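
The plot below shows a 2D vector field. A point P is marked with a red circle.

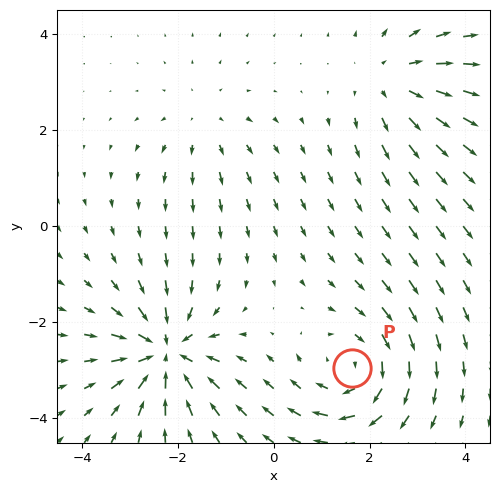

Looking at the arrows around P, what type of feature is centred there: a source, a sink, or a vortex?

vortex

At P (1.6, -3.0) the arrows circulate clockwise. Divergence ≈0, curl about -4 — near-zero divergence with nonzero curl is a vortex.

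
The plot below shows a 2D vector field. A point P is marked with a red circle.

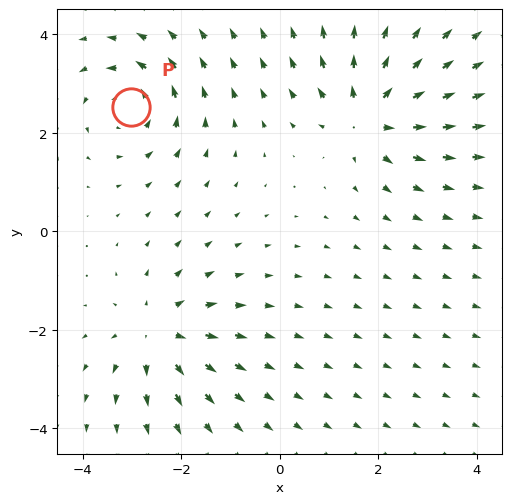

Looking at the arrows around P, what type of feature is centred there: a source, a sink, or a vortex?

vortex

At P (-3.0, 2.5) the arrows circulate counterclockwise. Divergence ≈0, curl about +3 — near-zero divergence with nonzero curl is a vortex.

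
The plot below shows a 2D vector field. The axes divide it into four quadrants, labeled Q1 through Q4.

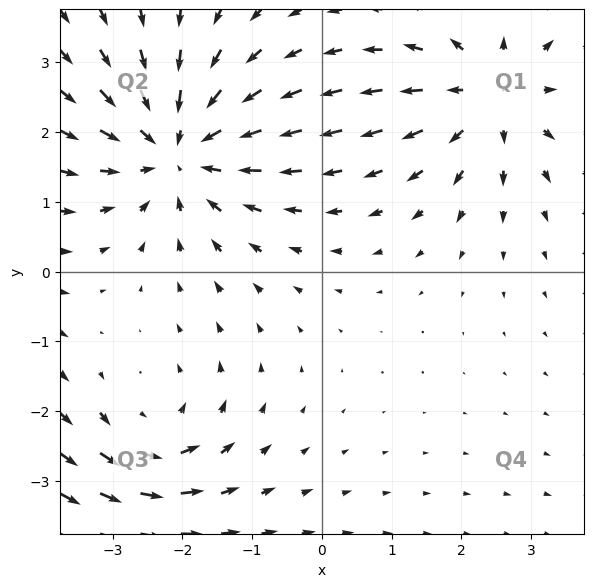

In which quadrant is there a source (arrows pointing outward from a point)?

Q1

The source sits at approximately (2.4, 2.6), which lies in quadrant Q1. The divergence there is about +4, positive as expected for a source.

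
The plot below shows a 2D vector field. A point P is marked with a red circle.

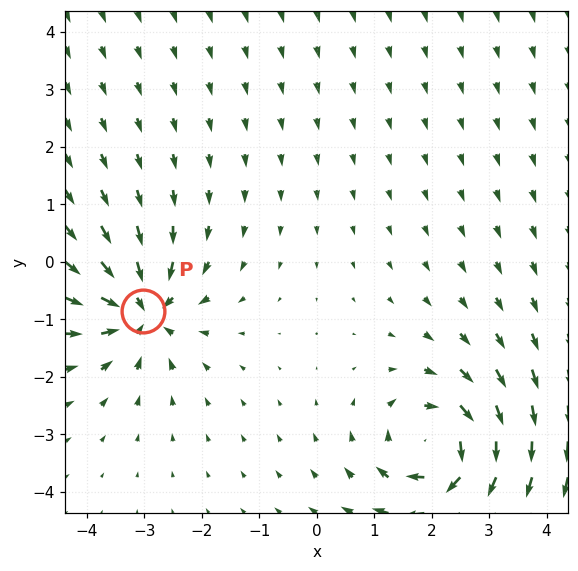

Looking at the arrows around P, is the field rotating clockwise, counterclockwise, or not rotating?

not rotating

Near P at (-3.0, -0.9) the arrows show no circulation. The curl there is ≈0.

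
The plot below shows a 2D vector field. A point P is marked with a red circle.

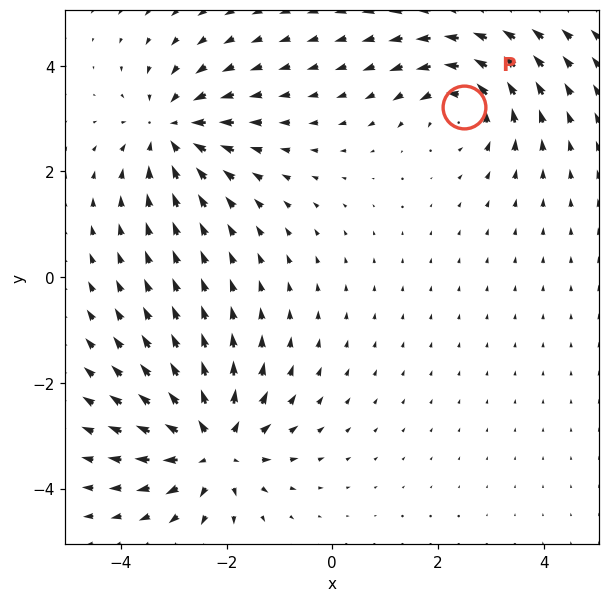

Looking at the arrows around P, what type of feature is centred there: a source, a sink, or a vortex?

At P (2.5, 3.2) the arrows circulate counterclockwise. Divergence ≈0, curl about +5 — near-zero divergence with nonzero curl is a vortex.

vortex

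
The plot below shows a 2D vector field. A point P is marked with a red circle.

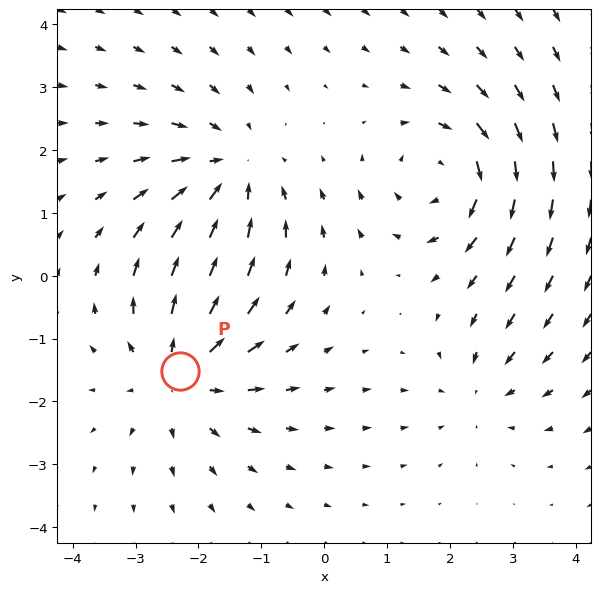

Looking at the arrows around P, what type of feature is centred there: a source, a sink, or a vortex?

source

At P (-2.3, -1.5) the arrows spread outward. Divergence about +4, curl ≈0 — positive divergence with near-zero curl is a source.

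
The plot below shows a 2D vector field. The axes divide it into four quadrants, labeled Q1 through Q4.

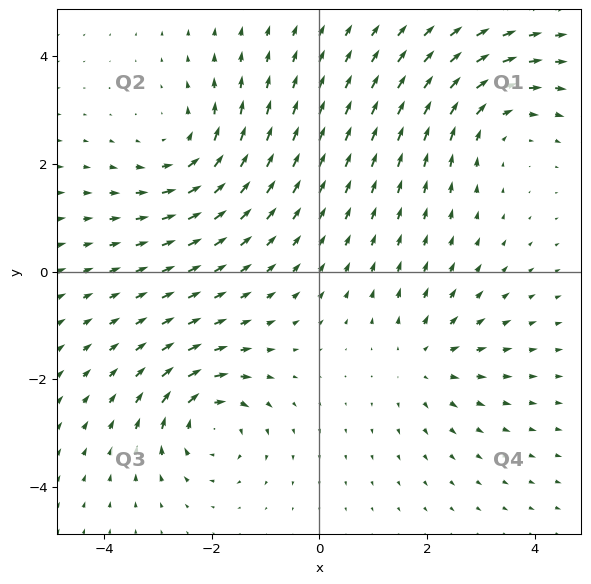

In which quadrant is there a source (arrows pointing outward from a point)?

Q4

The source sits at approximately (2.0, -1.6), which lies in quadrant Q4. The divergence there is about +3, positive as expected for a source.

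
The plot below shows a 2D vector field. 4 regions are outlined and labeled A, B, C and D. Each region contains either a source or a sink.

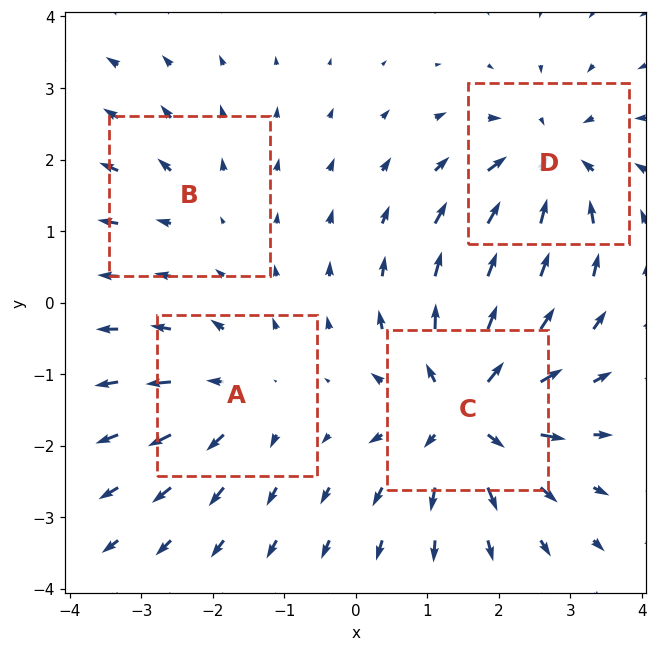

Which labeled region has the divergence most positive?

Divergence at each region's feature centre — A: about +4, B: about +2, C: about +7, D: about -5. Region C is most positive.

C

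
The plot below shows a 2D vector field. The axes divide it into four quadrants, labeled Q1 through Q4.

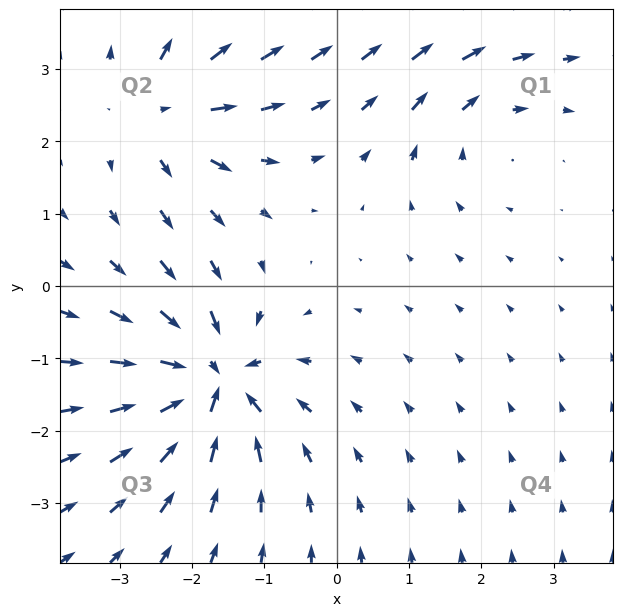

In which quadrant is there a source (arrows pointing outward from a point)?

Q2

The source sits at approximately (-2.4, 2.4), which lies in quadrant Q2. The divergence there is about +4, positive as expected for a source.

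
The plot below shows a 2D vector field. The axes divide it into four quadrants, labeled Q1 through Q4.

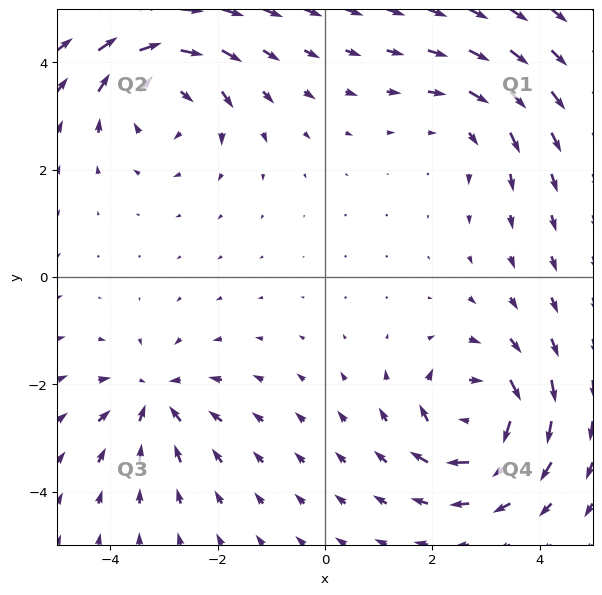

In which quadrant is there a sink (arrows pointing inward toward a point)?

The sink sits at approximately (-3.2, -2.3), which lies in quadrant Q3. The divergence there is about -5, negative as expected for a sink.

Q3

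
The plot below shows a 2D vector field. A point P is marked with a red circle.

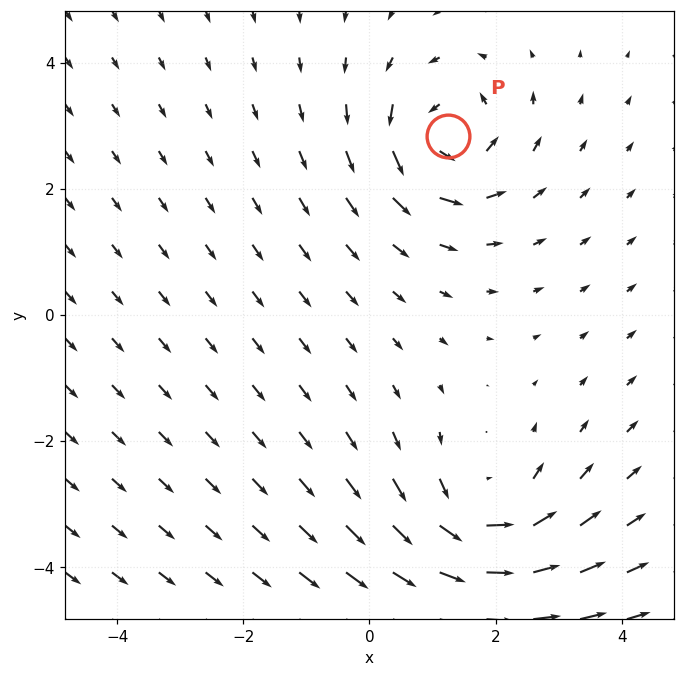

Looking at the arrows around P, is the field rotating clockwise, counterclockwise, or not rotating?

Near P at (1.2, 2.8) the arrows circulate counterclockwise. The curl (z-component) there is about +4; positive curl means counterclockwise rotation.

counterclockwise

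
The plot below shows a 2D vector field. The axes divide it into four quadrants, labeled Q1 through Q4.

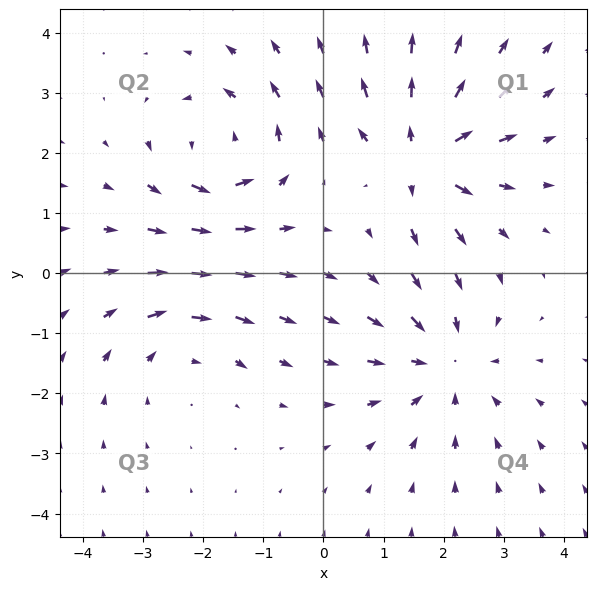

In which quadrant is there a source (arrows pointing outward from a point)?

Q1

The source sits at approximately (1.7, 1.9), which lies in quadrant Q1. The divergence there is about +6, positive as expected for a source.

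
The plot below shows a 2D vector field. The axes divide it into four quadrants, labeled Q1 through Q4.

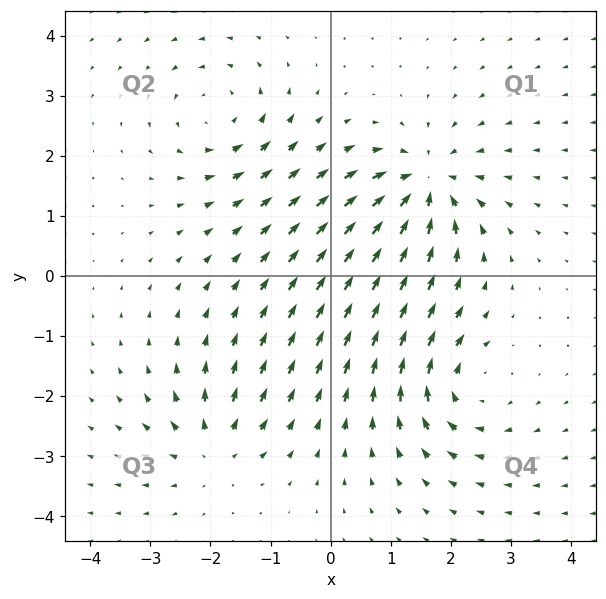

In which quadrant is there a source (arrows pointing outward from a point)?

The source sits at approximately (-2.0, -2.9), which lies in quadrant Q3. The divergence there is about +5, positive as expected for a source.

Q3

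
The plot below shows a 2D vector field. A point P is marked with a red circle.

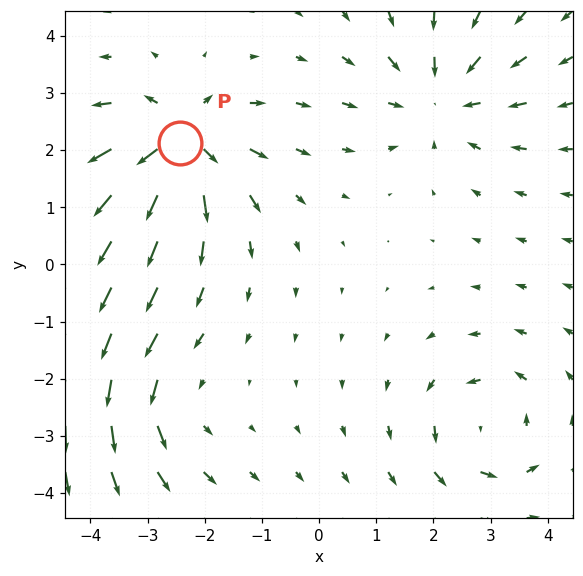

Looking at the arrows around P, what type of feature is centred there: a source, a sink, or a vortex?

source

At P (-2.4, 2.1) the arrows spread outward. Divergence about +6, curl ≈0 — positive divergence with near-zero curl is a source.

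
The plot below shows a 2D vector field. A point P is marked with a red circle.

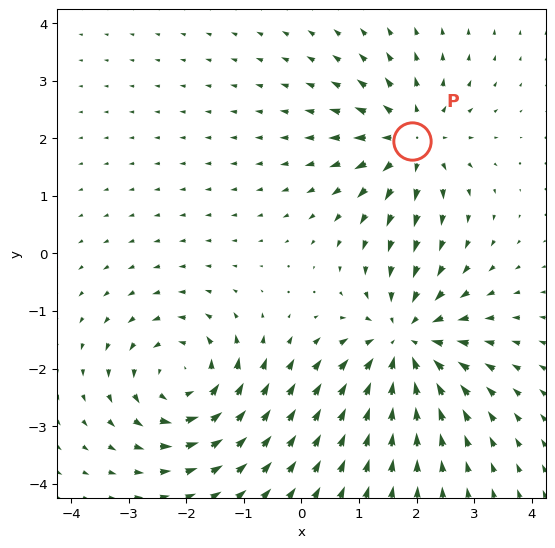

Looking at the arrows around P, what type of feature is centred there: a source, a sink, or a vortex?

source

At P (1.9, 2.0) the arrows spread outward. Divergence about +4, curl ≈0 — positive divergence with near-zero curl is a source.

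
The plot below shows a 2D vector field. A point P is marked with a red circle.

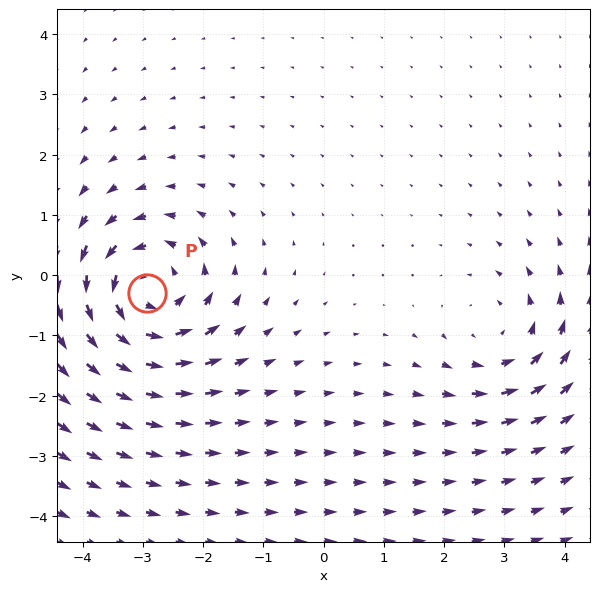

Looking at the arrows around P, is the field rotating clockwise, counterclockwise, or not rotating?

counterclockwise

Near P at (-2.9, -0.3) the arrows circulate counterclockwise. The curl (z-component) there is about +5; positive curl means counterclockwise rotation.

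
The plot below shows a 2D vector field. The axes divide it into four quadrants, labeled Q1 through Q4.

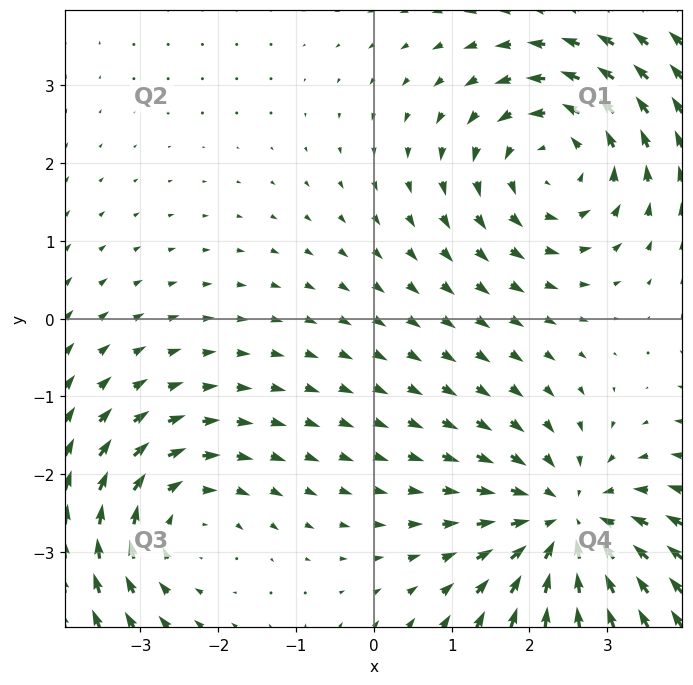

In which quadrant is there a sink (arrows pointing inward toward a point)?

The sink sits at approximately (2.5, -2.7), which lies in quadrant Q4. The divergence there is about -3, negative as expected for a sink.

Q4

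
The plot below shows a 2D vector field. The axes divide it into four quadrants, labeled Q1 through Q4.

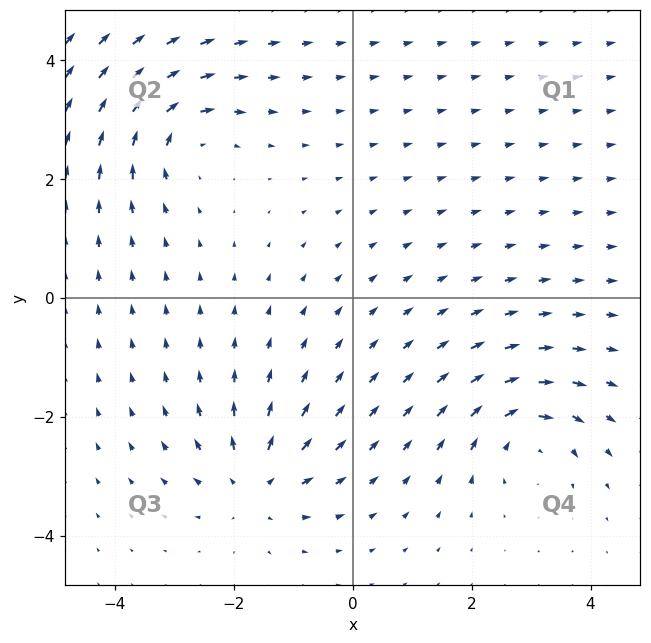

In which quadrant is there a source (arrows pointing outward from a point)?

Q3

The source sits at approximately (-1.6, -3.1), which lies in quadrant Q3. The divergence there is about +4, positive as expected for a source.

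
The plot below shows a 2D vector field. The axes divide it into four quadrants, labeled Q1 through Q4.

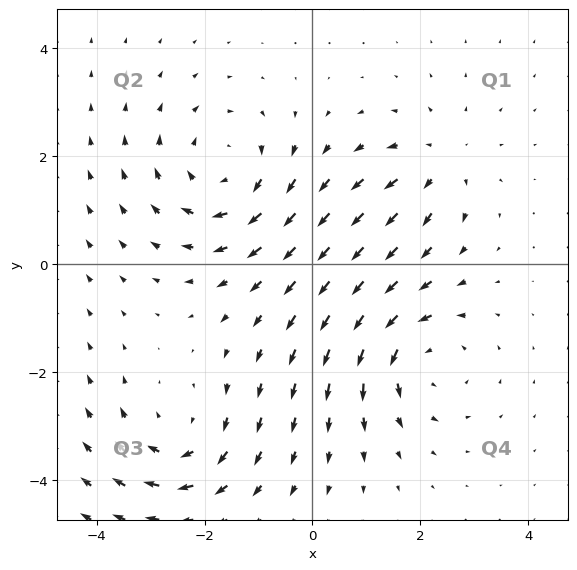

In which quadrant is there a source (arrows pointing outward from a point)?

The source sits at approximately (2.3, 1.9), which lies in quadrant Q1. The divergence there is about +3, positive as expected for a source.

Q1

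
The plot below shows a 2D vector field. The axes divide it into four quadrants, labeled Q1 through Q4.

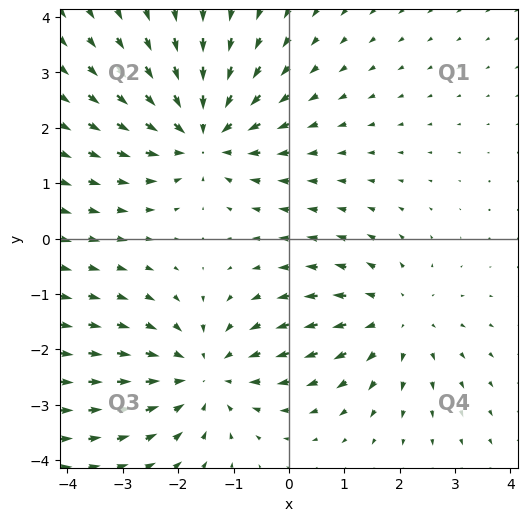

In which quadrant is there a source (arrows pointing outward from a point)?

Q4

The source sits at approximately (1.9, -1.4), which lies in quadrant Q4. The divergence there is about +3, positive as expected for a source.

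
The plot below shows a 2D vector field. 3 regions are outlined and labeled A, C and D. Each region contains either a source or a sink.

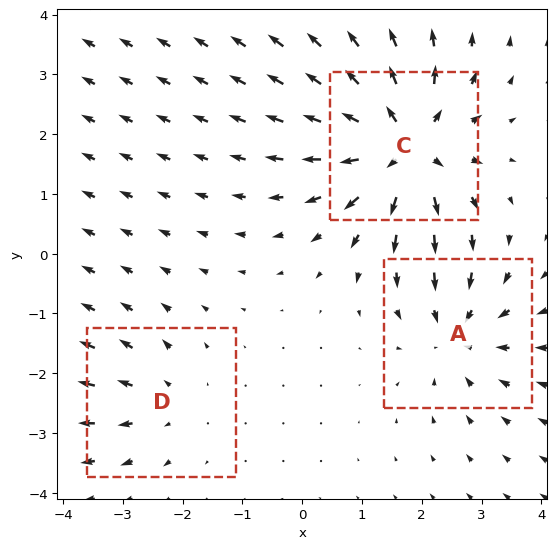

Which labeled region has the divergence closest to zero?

Divergence at each region's feature centre — A: about -3, C: about +5, D: about +2. Region D is closest to zero.

D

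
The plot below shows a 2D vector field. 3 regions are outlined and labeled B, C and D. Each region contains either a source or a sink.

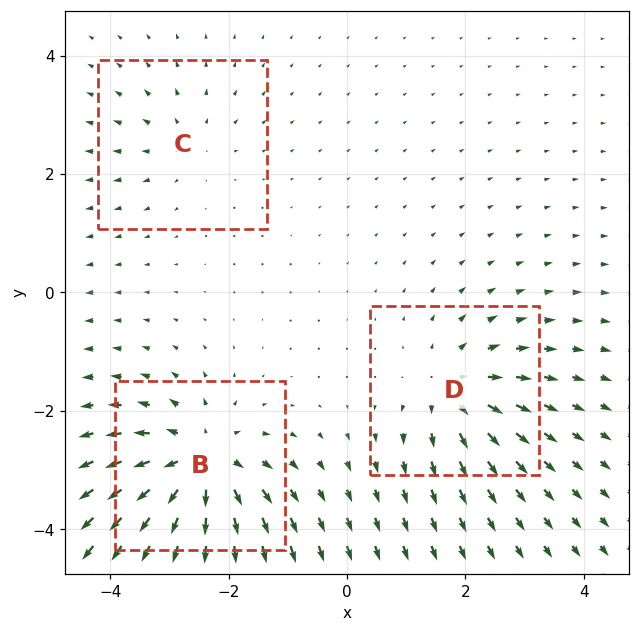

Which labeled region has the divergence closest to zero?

Divergence at each region's feature centre — B: about +5, C: about +2, D: about +4. Region C is closest to zero.

C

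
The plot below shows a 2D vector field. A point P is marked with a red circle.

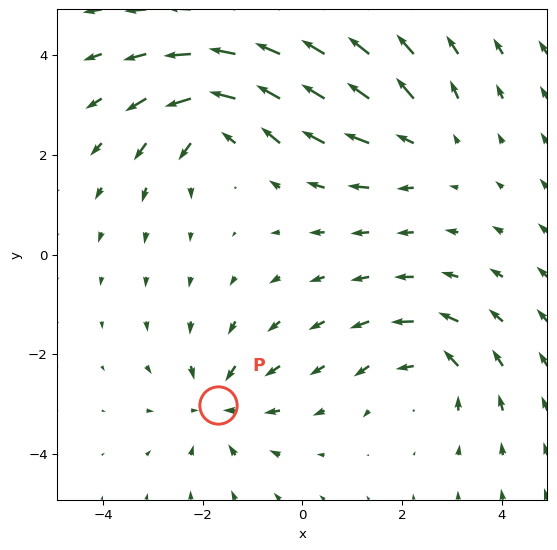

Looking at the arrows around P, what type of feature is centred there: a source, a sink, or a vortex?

sink

At P (-1.7, -3.0) the arrows converge inward. Divergence about -4, curl ≈0 — negative divergence with near-zero curl is a sink.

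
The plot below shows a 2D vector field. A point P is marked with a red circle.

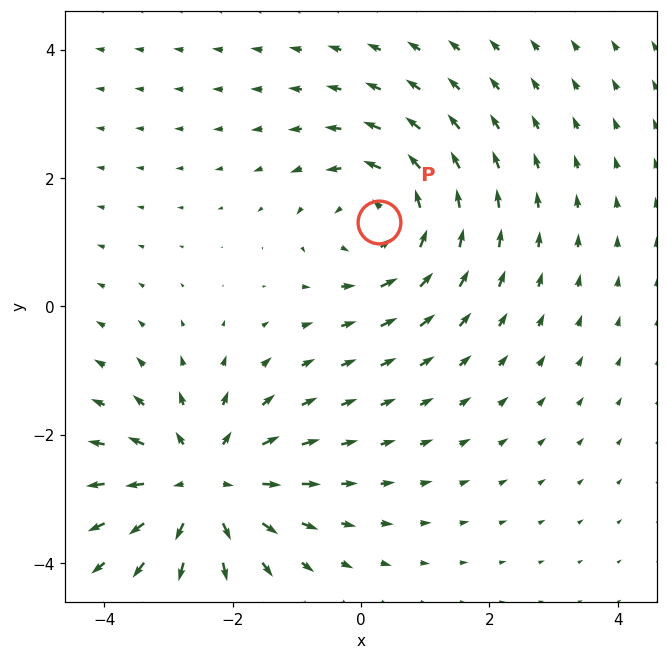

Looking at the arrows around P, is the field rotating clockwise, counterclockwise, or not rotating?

Near P at (0.3, 1.3) the arrows circulate counterclockwise. The curl (z-component) there is about +4; positive curl means counterclockwise rotation.

counterclockwise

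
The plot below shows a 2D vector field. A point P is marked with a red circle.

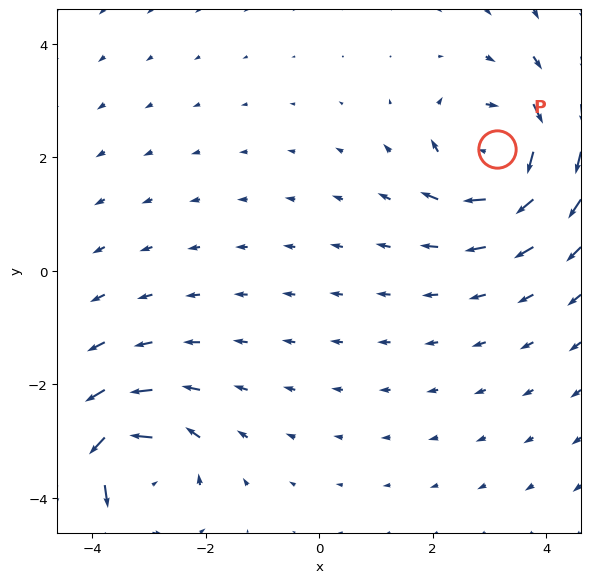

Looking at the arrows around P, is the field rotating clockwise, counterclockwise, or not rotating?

Near P at (3.1, 2.1) the arrows circulate clockwise. The curl (z-component) there is about -5; negative curl means clockwise rotation.

clockwise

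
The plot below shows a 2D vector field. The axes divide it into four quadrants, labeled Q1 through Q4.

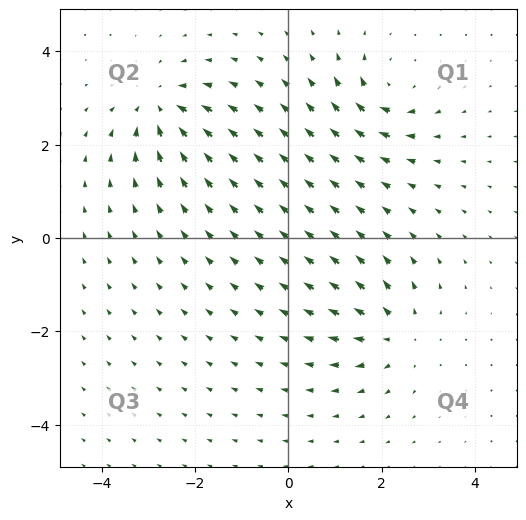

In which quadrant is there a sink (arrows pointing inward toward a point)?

The sink sits at approximately (-2.7, 2.8), which lies in quadrant Q2. The divergence there is about -5, negative as expected for a sink.

Q2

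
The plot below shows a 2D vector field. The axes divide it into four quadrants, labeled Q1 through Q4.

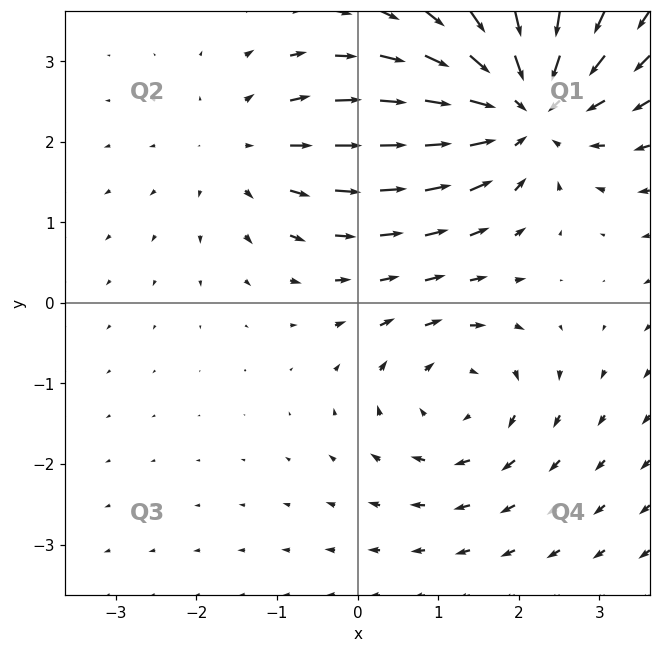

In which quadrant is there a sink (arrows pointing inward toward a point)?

The sink sits at approximately (2.1, 2.4), which lies in quadrant Q1. The divergence there is about -5, negative as expected for a sink.

Q1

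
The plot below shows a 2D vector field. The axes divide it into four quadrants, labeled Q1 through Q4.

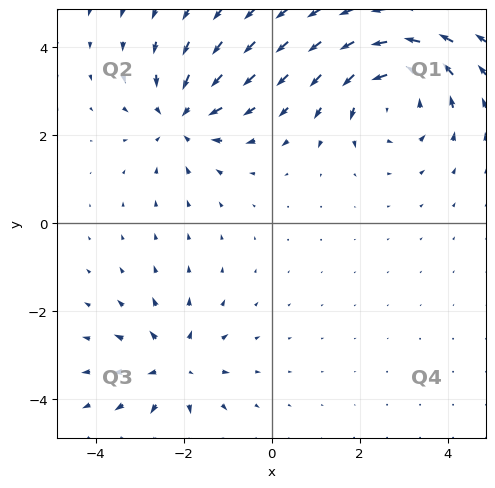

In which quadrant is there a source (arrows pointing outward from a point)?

Q3

The source sits at approximately (-2.2, -3.2), which lies in quadrant Q3. The divergence there is about +3, positive as expected for a source.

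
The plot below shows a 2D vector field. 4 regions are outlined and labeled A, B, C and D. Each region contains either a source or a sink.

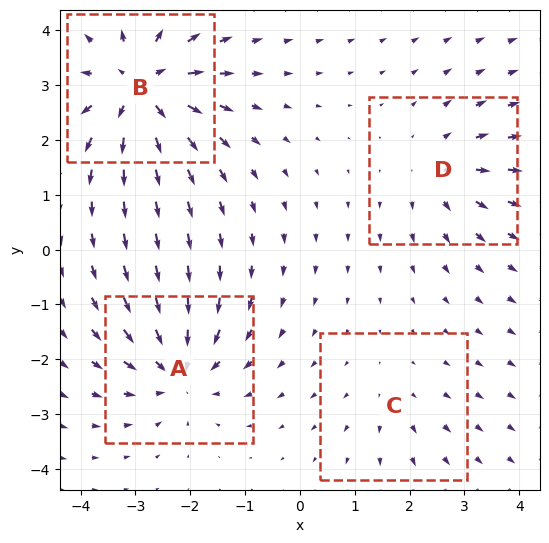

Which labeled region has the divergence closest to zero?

C

Divergence at each region's feature centre — A: about -6, B: about +8, C: about +2, D: about +4. Region C is closest to zero.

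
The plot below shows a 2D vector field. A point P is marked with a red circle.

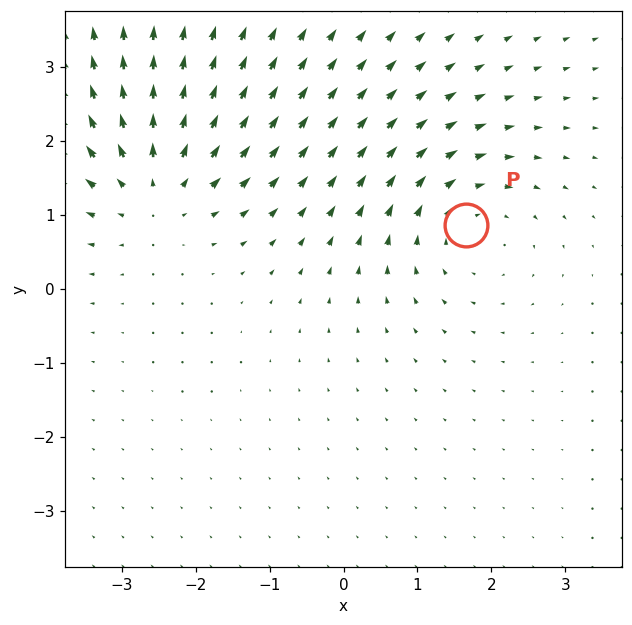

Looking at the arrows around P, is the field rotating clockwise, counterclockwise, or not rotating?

clockwise

Near P at (1.7, 0.9) the arrows circulate clockwise. The curl (z-component) there is about -4; negative curl means clockwise rotation.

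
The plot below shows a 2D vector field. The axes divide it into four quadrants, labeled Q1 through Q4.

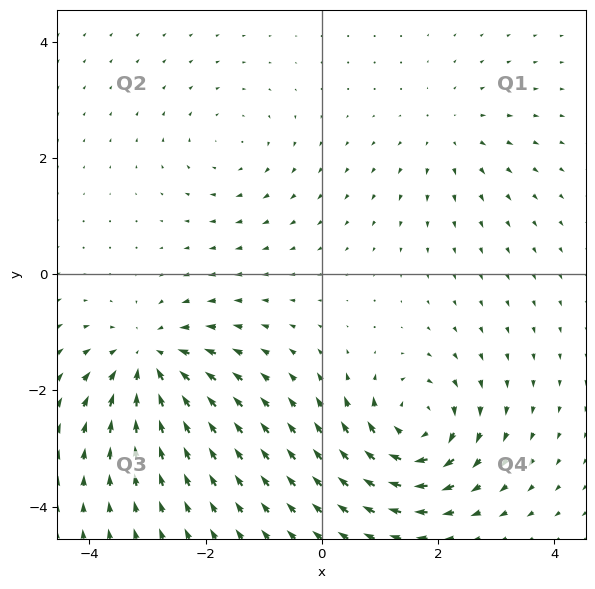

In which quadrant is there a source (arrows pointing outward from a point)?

Q1

The source sits at approximately (2.2, 2.4), which lies in quadrant Q1. The divergence there is about +3, positive as expected for a source.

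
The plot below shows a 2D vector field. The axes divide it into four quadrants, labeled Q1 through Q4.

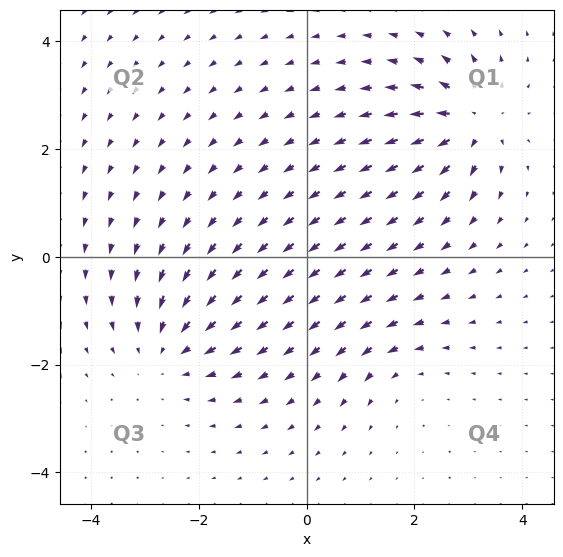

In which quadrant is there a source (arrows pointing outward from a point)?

Q1

The source sits at approximately (3.1, 2.5), which lies in quadrant Q1. The divergence there is about +7, positive as expected for a source.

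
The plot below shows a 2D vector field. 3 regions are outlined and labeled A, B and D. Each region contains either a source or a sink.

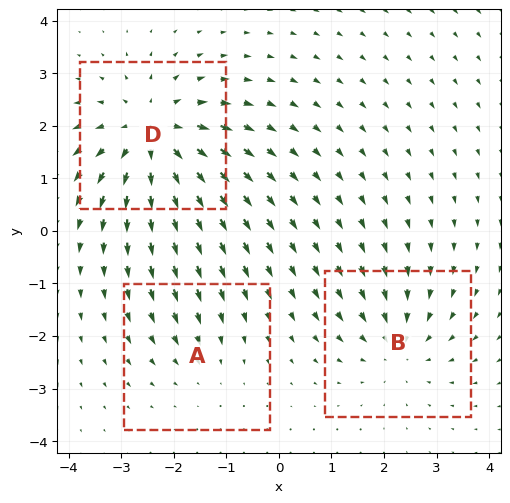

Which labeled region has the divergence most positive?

Divergence at each region's feature centre — A: about -2, B: about -3, D: about +5. Region D is most positive.

D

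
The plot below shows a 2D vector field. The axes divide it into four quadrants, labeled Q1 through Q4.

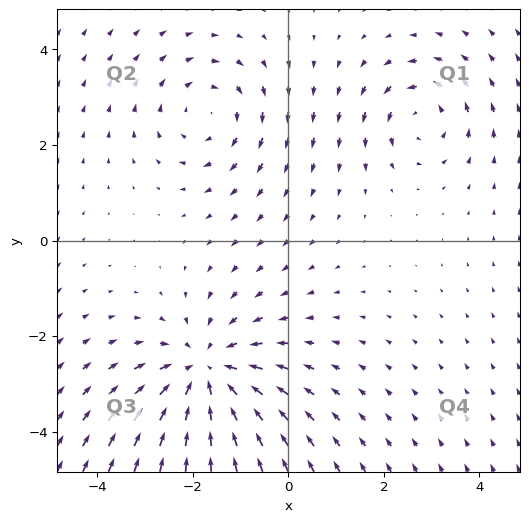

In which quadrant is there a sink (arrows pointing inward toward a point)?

Q3

The sink sits at approximately (-1.7, -2.8), which lies in quadrant Q3. The divergence there is about -4, negative as expected for a sink.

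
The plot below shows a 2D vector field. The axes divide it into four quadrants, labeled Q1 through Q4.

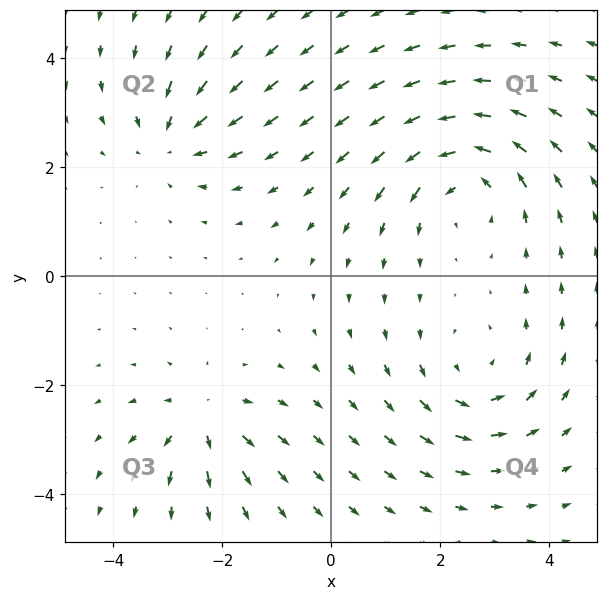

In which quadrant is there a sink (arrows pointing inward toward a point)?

Q2

The sink sits at approximately (-2.9, 2.5), which lies in quadrant Q2. The divergence there is about -4, negative as expected for a sink.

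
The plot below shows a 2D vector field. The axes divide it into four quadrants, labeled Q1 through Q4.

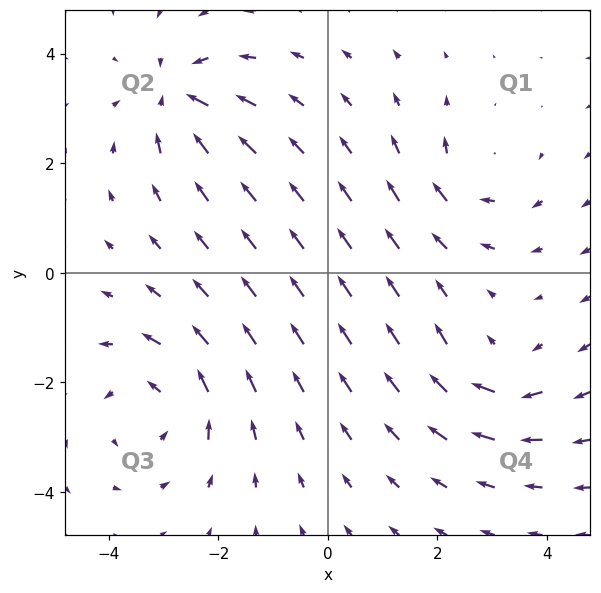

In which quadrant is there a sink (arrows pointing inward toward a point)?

The sink sits at approximately (-2.8, 3.2), which lies in quadrant Q2. The divergence there is about -5, negative as expected for a sink.

Q2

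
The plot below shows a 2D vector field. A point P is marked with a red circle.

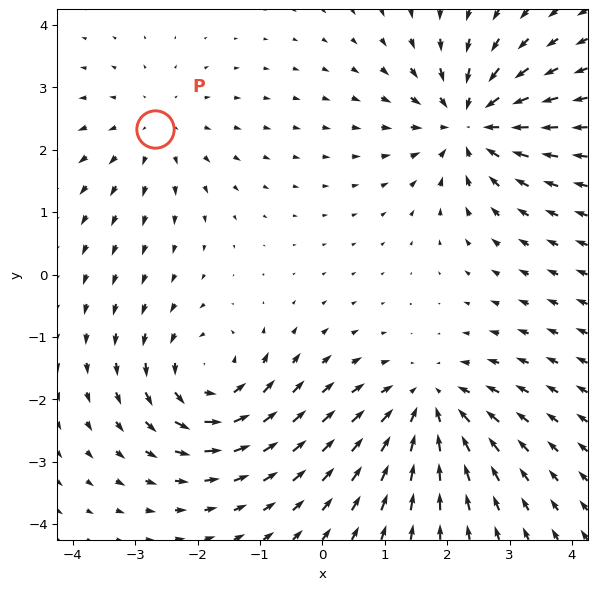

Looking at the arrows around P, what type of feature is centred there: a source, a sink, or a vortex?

source

At P (-2.7, 2.3) the arrows spread outward. Divergence about +3, curl ≈0 — positive divergence with near-zero curl is a source.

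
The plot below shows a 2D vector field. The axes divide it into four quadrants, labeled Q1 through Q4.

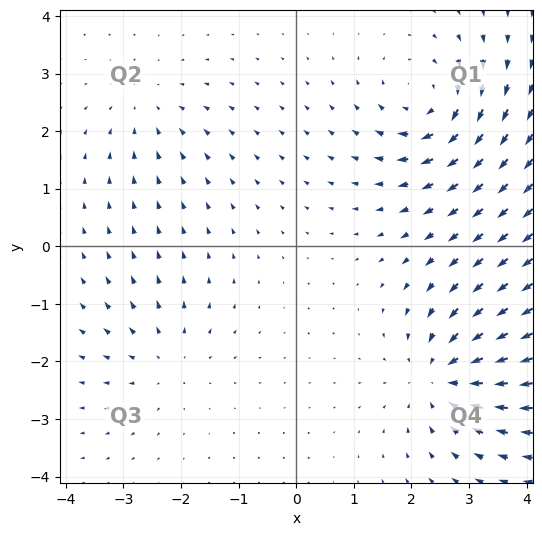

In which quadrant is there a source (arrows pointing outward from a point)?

Q3

The source sits at approximately (-2.3, -2.0), which lies in quadrant Q3. The divergence there is about +3, positive as expected for a source.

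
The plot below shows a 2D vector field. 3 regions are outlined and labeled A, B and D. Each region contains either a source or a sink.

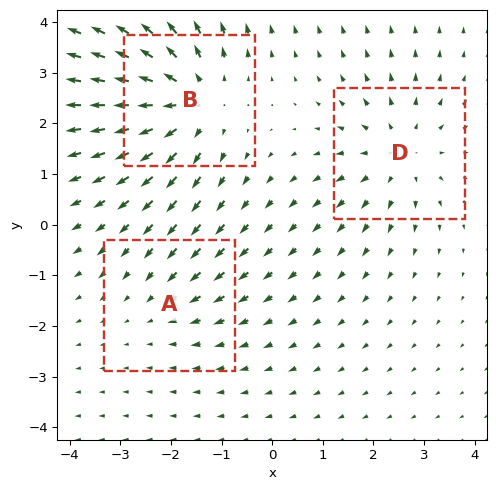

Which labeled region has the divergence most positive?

B

Divergence at each region's feature centre — A: about -2, B: about +4, D: about +3. Region B is most positive.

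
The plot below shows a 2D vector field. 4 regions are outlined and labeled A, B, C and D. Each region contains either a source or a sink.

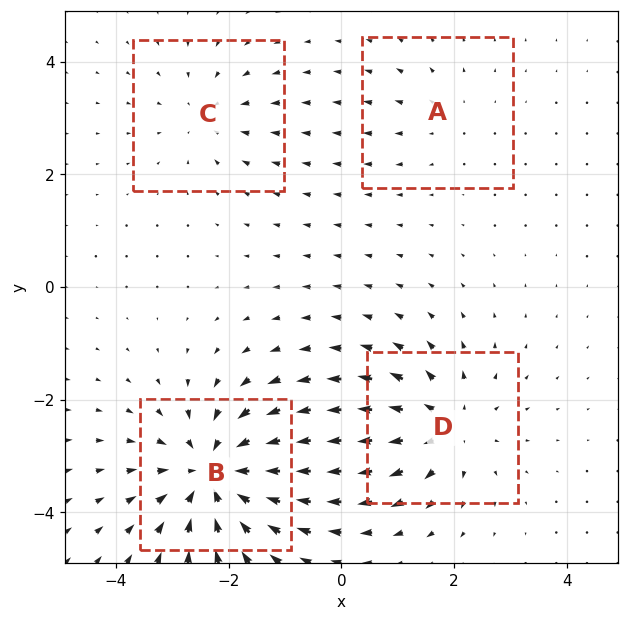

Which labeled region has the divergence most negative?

Divergence at each region's feature centre — A: about +2, B: about -7, C: about -3, D: about +5. Region B is most negative.

B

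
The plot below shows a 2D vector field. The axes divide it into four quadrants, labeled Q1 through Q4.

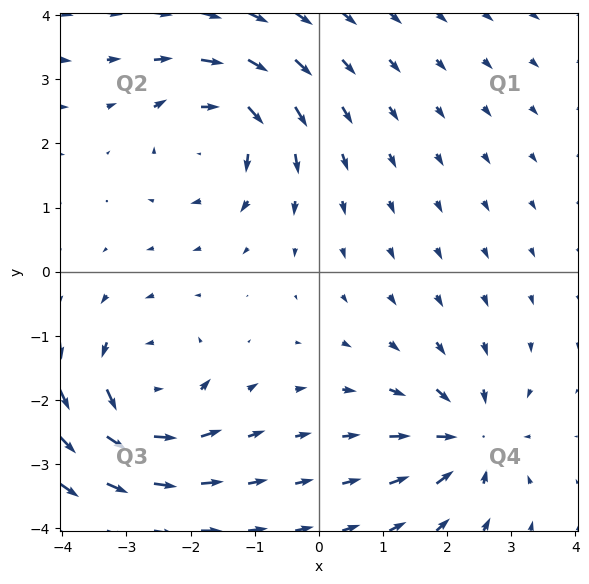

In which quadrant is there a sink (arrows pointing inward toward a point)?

The sink sits at approximately (2.3, -2.6), which lies in quadrant Q4. The divergence there is about -4, negative as expected for a sink.

Q4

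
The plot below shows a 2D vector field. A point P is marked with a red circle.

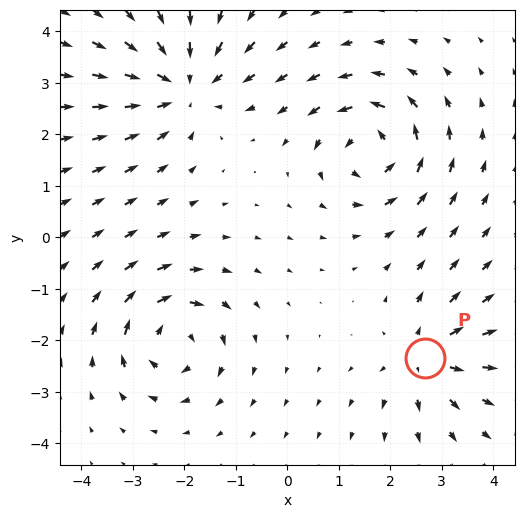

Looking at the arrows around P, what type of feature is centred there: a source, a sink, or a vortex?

source

At P (2.7, -2.3) the arrows spread outward. Divergence about +4, curl ≈0 — positive divergence with near-zero curl is a source.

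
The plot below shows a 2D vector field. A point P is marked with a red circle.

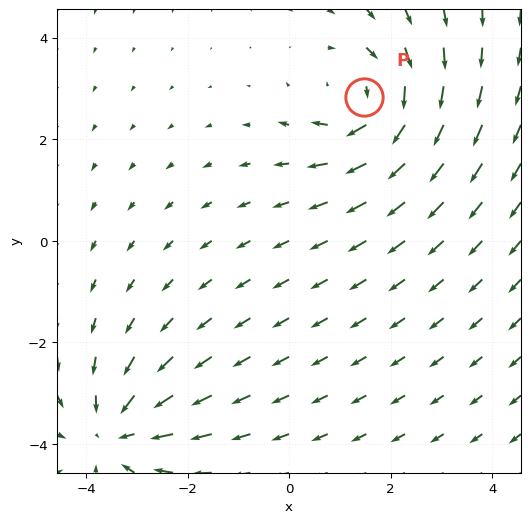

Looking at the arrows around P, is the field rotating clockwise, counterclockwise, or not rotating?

Near P at (1.5, 2.8) the arrows circulate clockwise. The curl (z-component) there is about -5; negative curl means clockwise rotation.

clockwise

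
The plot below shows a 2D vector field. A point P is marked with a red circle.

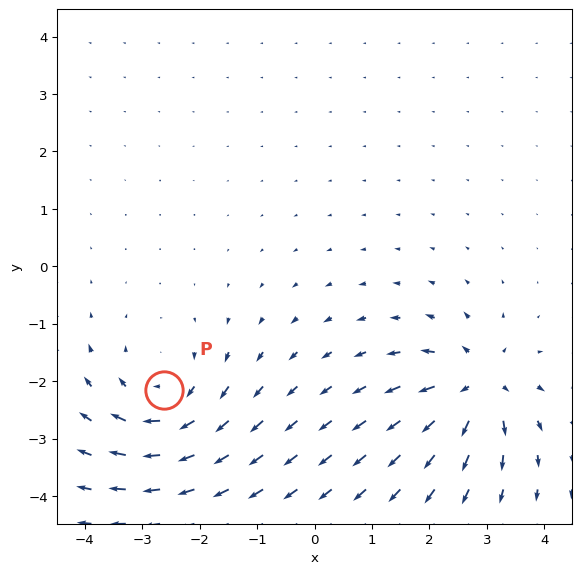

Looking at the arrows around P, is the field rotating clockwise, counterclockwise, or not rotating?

Near P at (-2.6, -2.2) the arrows circulate clockwise. The curl (z-component) there is about -4; negative curl means clockwise rotation.

clockwise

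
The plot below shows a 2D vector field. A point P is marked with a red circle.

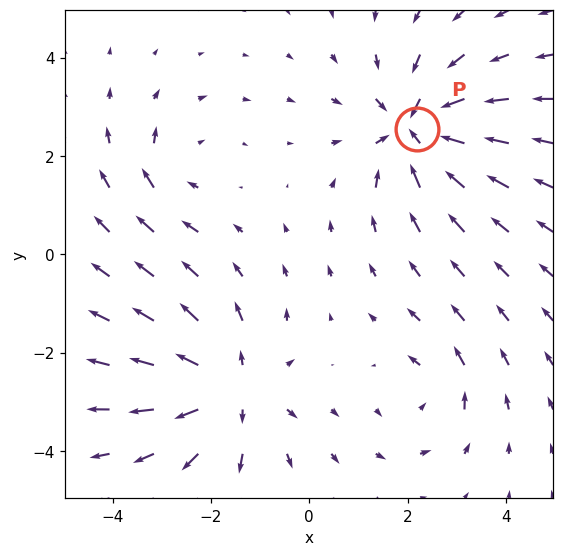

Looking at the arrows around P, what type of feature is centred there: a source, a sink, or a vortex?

At P (2.2, 2.5) the arrows converge inward. Divergence about -5, curl ≈0 — negative divergence with near-zero curl is a sink.

sink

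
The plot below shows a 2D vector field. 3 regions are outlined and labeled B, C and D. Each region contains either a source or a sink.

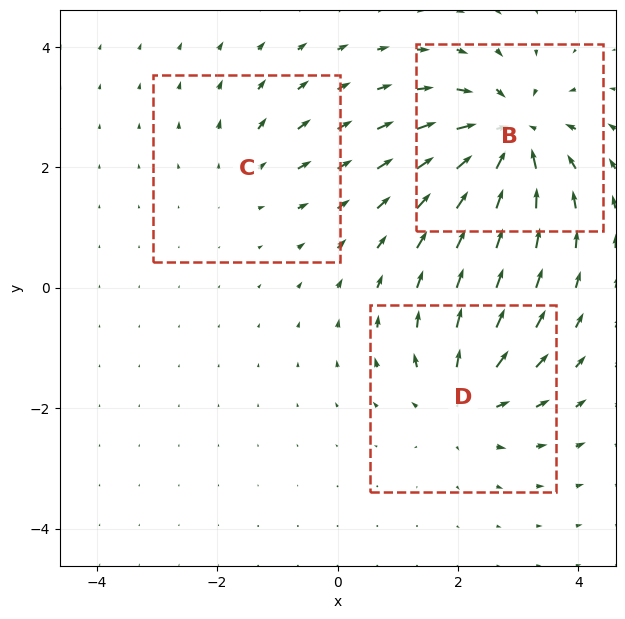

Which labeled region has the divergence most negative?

Divergence at each region's feature centre — B: about -6, C: about +2, D: about +4. Region B is most negative.

B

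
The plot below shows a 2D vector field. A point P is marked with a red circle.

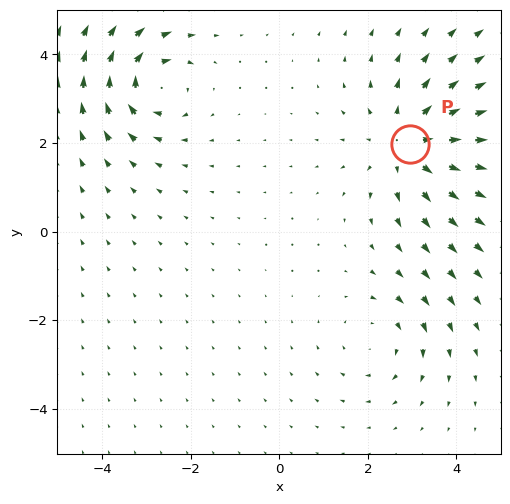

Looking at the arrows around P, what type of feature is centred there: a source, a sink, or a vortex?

source

At P (2.9, 2.0) the arrows spread outward. Divergence about +4, curl ≈0 — positive divergence with near-zero curl is a source.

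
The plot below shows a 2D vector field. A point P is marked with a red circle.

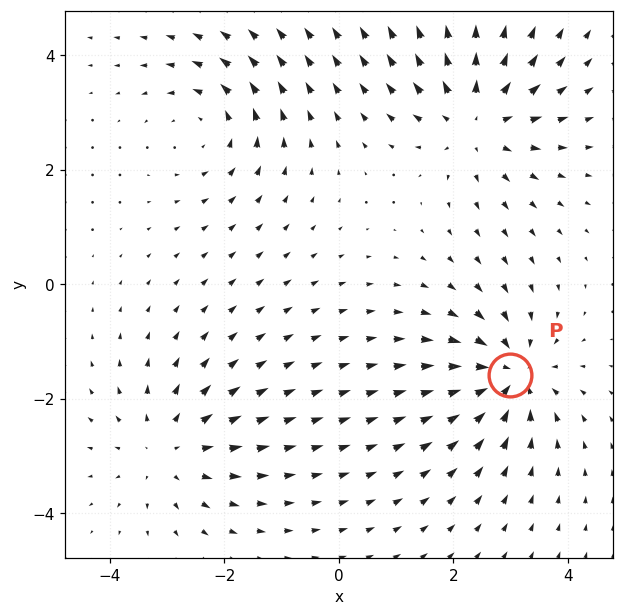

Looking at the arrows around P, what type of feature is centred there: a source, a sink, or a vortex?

At P (3.0, -1.6) the arrows converge inward. Divergence about -5, curl ≈0 — negative divergence with near-zero curl is a sink.

sink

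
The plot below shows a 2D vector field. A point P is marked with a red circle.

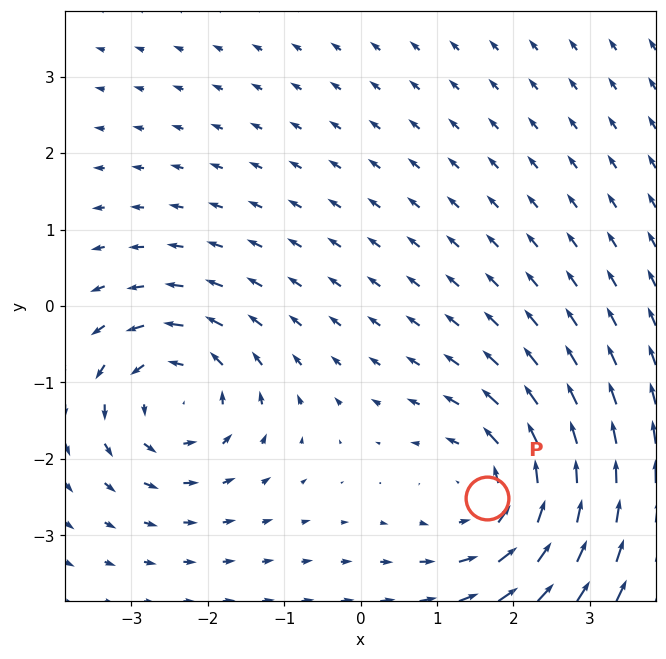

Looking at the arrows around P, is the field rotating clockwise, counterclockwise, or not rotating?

counterclockwise

Near P at (1.7, -2.5) the arrows circulate counterclockwise. The curl (z-component) there is about +4; positive curl means counterclockwise rotation.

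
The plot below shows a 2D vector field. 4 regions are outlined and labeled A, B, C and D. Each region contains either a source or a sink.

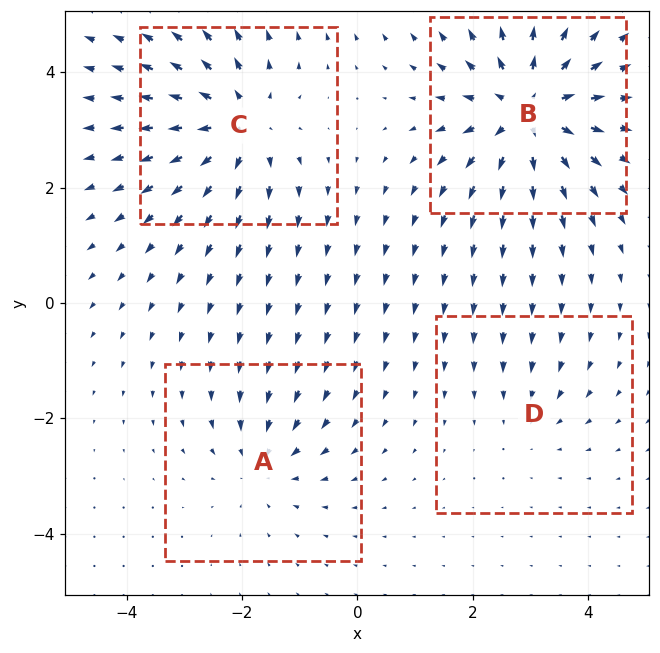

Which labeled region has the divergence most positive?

Divergence at each region's feature centre — A: about -3, B: about +7, C: about +5, D: about -2. Region B is most positive.

B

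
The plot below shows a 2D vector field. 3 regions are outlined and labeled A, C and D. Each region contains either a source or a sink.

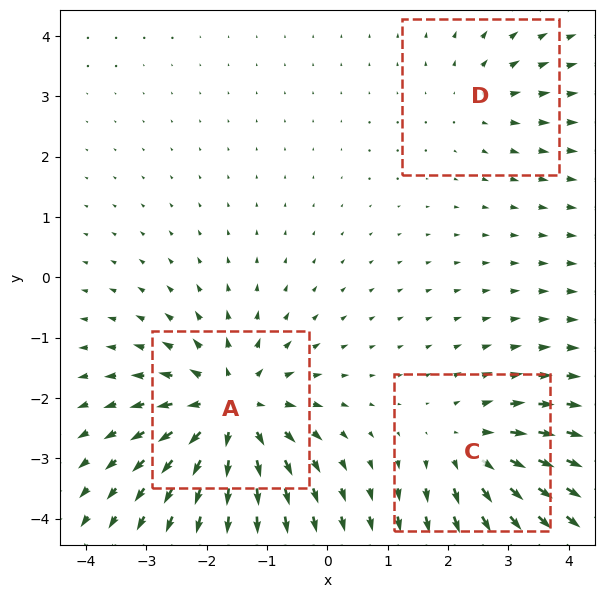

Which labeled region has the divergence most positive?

Divergence at each region's feature centre — A: about +5, C: about +4, D: about +2. Region A is most positive.

A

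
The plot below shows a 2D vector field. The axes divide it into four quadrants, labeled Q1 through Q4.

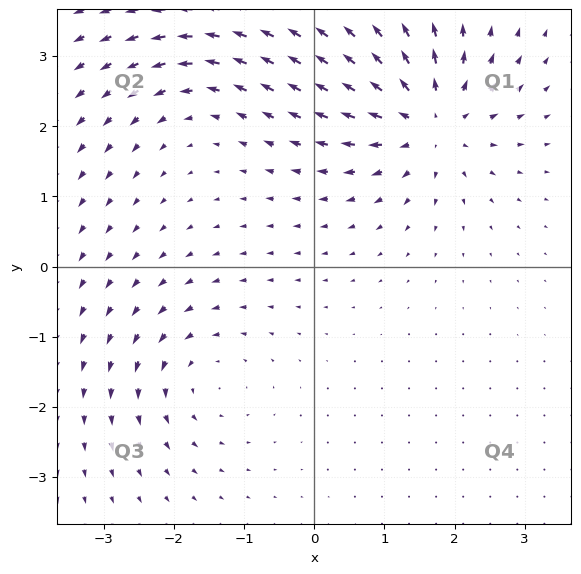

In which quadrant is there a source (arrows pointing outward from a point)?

The source sits at approximately (1.6, 2.1), which lies in quadrant Q1. The divergence there is about +6, positive as expected for a source.

Q1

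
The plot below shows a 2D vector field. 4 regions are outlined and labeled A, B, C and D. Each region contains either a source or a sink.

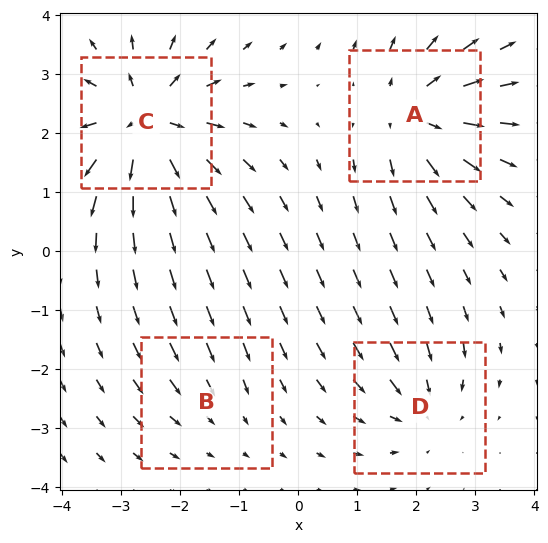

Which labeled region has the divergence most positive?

Divergence at each region's feature centre — A: about +6, B: about -2, C: about +8, D: about -4. Region C is most positive.

C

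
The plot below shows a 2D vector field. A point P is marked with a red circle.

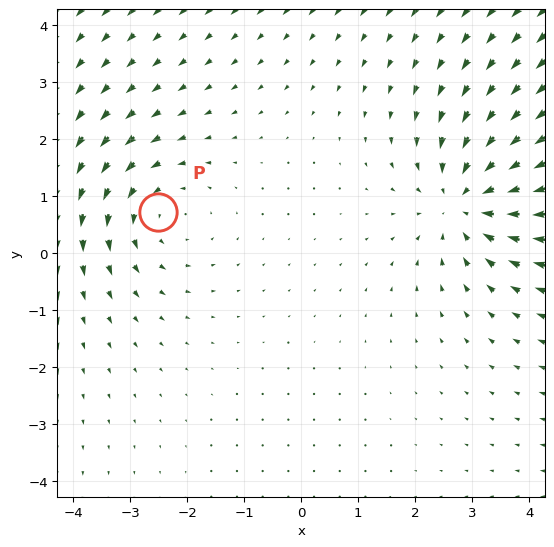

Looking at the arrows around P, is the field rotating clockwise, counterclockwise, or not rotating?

Near P at (-2.5, 0.7) the arrows circulate counterclockwise. The curl (z-component) there is about +2; positive curl means counterclockwise rotation.

counterclockwise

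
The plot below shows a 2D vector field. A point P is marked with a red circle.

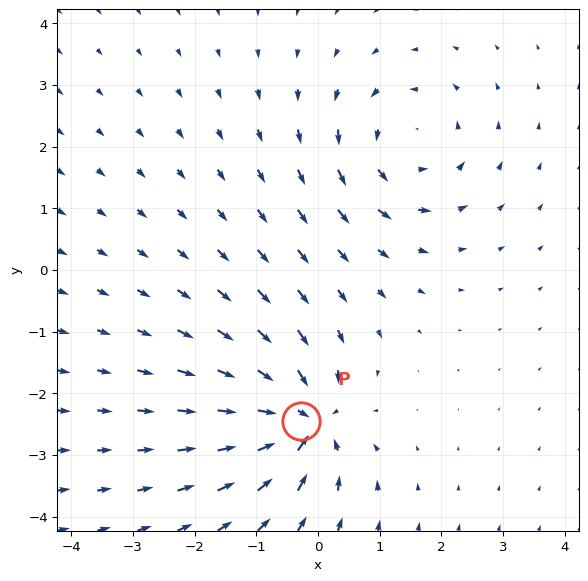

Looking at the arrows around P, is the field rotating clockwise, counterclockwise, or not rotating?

Near P at (-0.3, -2.5) the arrows show no circulation. The curl there is ≈0.

not rotating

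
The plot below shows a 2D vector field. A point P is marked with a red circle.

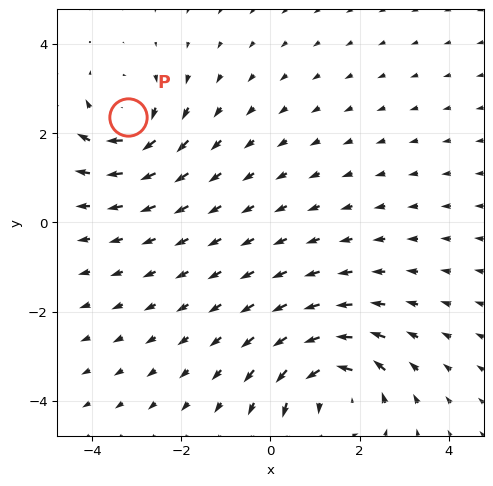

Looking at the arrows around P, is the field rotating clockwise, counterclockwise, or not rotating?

clockwise

Near P at (-3.2, 2.4) the arrows circulate clockwise. The curl (z-component) there is about -4; negative curl means clockwise rotation.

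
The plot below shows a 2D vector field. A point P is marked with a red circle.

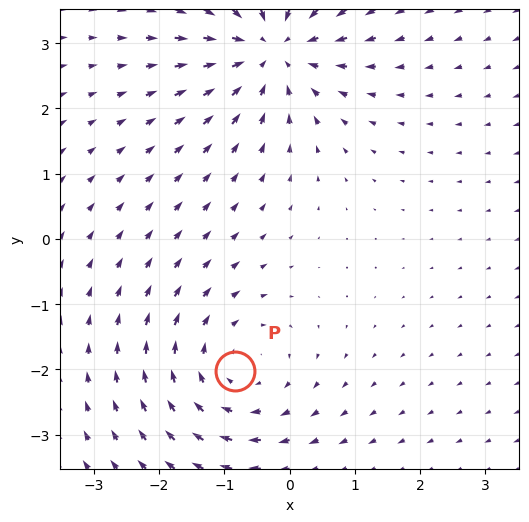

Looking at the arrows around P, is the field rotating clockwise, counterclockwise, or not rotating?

Near P at (-0.8, -2.0) the arrows circulate clockwise. The curl (z-component) there is about -2; negative curl means clockwise rotation.

clockwise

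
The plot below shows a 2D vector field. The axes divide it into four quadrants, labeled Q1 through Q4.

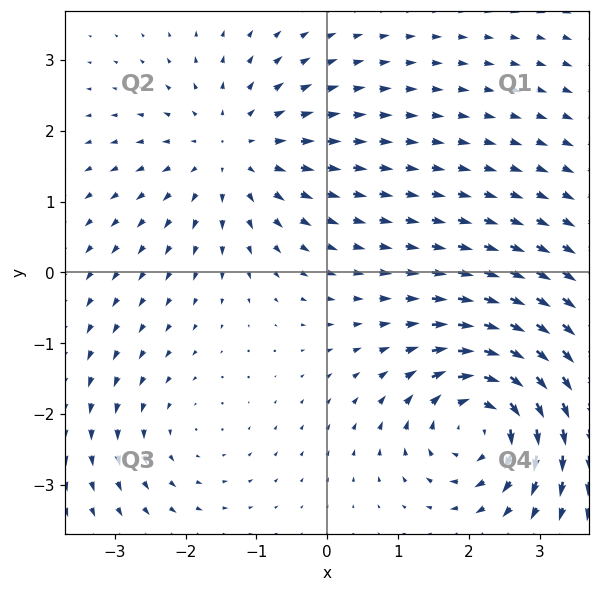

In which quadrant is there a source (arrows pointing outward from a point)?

The source sits at approximately (-1.3, 1.7), which lies in quadrant Q2. The divergence there is about +3, positive as expected for a source.

Q2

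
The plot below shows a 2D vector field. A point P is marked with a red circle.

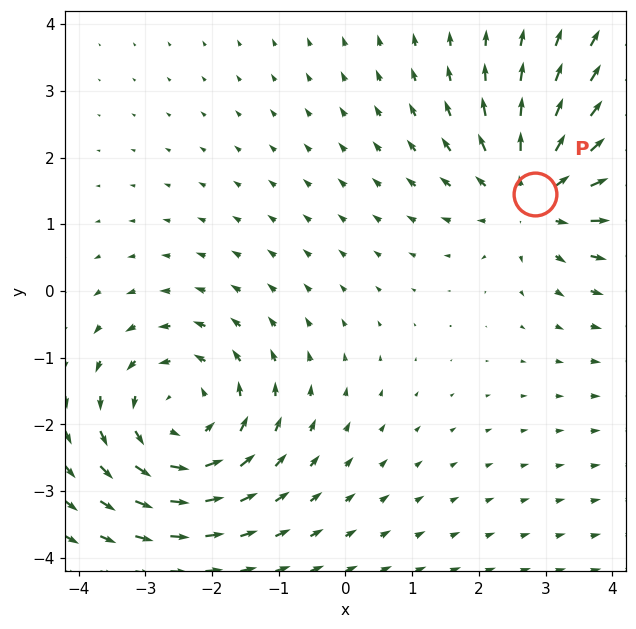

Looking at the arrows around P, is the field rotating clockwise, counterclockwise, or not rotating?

Near P at (2.8, 1.5) the arrows show no circulation. The curl there is ≈0.

not rotating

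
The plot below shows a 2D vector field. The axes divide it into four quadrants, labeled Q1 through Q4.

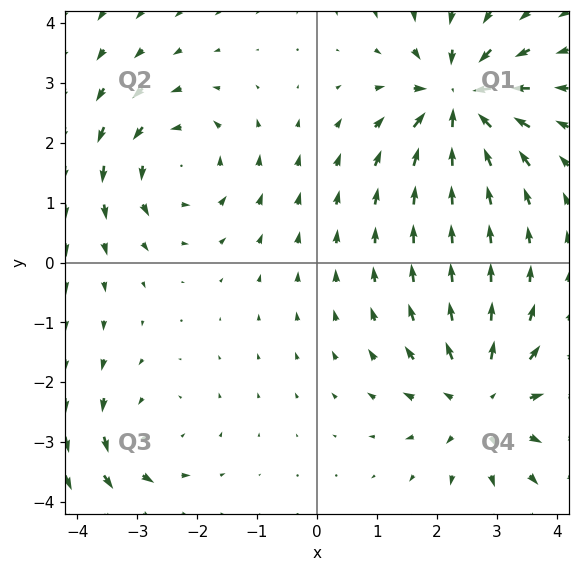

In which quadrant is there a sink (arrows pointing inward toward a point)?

The sink sits at approximately (2.4, 2.7), which lies in quadrant Q1. The divergence there is about -7, negative as expected for a sink.

Q1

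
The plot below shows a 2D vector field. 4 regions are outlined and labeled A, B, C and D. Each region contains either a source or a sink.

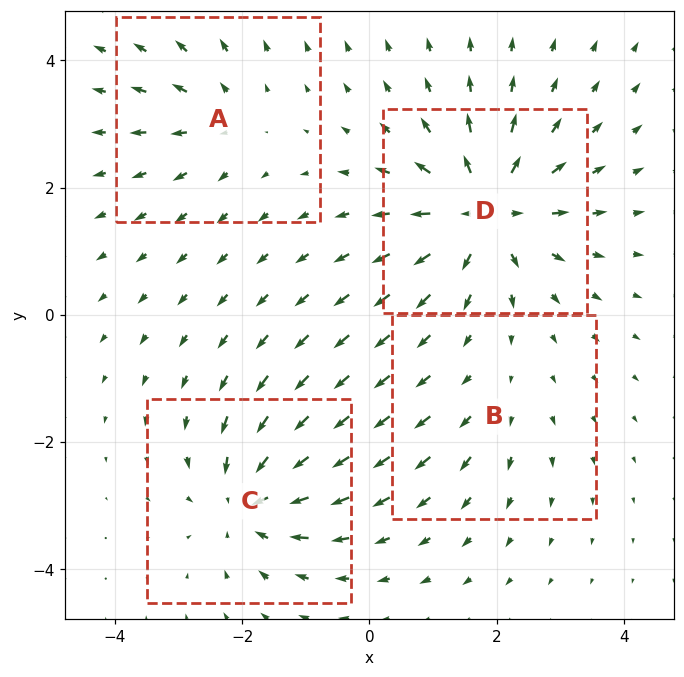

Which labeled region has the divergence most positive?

D

Divergence at each region's feature centre — A: about +3, B: about +2, C: about -5, D: about +7. Region D is most positive.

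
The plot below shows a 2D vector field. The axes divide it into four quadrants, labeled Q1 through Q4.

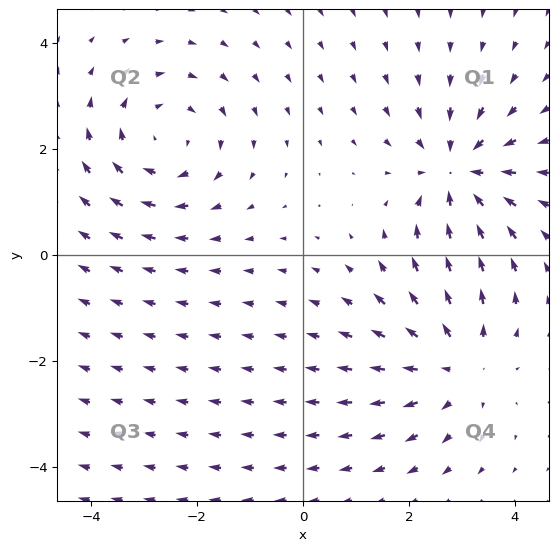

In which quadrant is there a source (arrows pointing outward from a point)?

Q4

The source sits at approximately (2.9, -2.1), which lies in quadrant Q4. The divergence there is about +4, positive as expected for a source.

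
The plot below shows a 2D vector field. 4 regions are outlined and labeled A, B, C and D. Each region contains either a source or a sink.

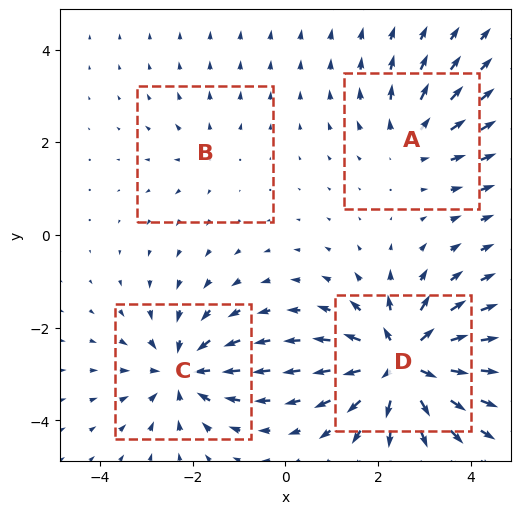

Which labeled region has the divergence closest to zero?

B

Divergence at each region's feature centre — A: about +4, B: about +2, C: about -5, D: about +8. Region B is closest to zero.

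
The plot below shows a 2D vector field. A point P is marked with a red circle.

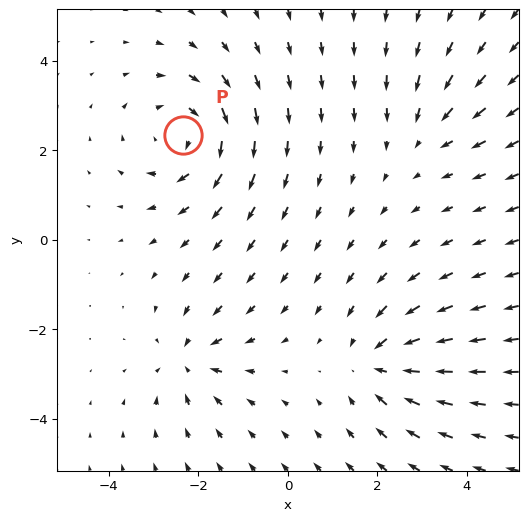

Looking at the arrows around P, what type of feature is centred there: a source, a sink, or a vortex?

At P (-2.3, 2.3) the arrows circulate clockwise. Divergence ≈0, curl about -4 — near-zero divergence with nonzero curl is a vortex.

vortex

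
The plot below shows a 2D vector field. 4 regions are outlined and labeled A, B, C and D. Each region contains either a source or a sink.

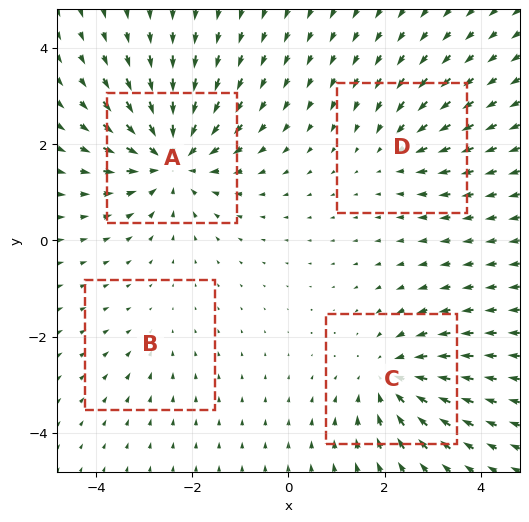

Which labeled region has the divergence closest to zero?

Divergence at each region's feature centre — A: about -7, B: about -2, C: about -5, D: about -3. Region B is closest to zero.

B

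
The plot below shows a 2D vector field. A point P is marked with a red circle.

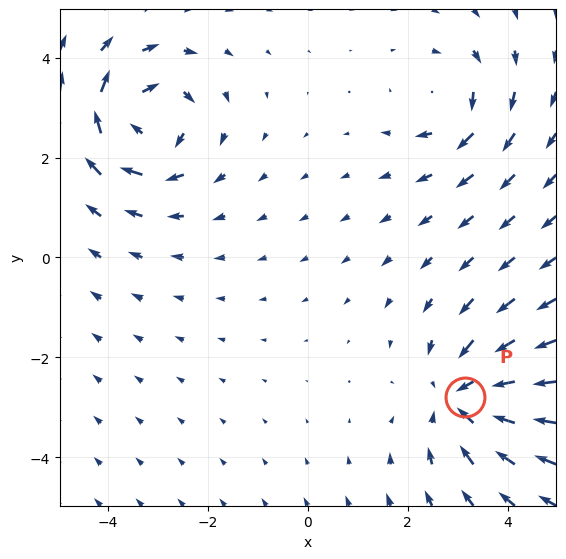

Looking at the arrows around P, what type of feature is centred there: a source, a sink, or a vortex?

At P (3.1, -2.8) the arrows converge inward. Divergence about -4, curl ≈0 — negative divergence with near-zero curl is a sink.

sink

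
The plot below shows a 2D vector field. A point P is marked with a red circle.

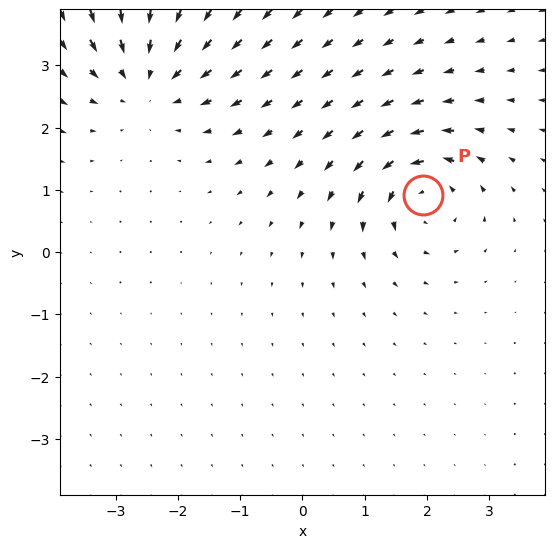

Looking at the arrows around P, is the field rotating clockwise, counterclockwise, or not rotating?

Near P at (1.9, 0.9) the arrows circulate counterclockwise. The curl (z-component) there is about +4; positive curl means counterclockwise rotation.

counterclockwise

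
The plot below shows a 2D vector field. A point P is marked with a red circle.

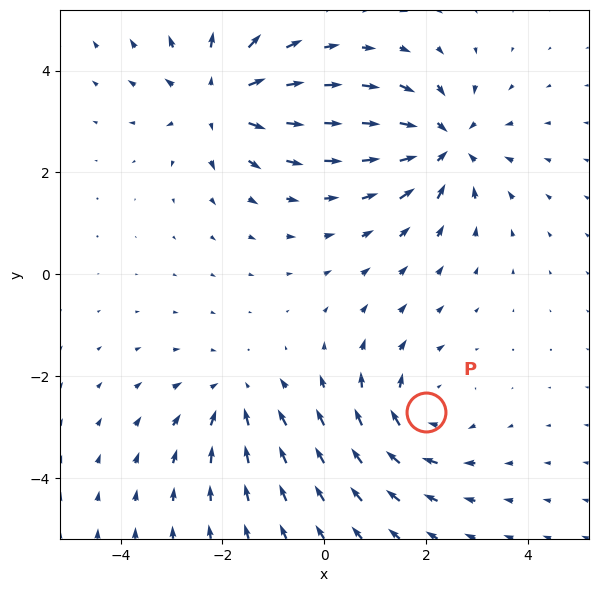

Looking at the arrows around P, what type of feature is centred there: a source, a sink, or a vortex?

vortex

At P (2.0, -2.7) the arrows circulate clockwise. Divergence ≈0, curl about -3 — near-zero divergence with nonzero curl is a vortex.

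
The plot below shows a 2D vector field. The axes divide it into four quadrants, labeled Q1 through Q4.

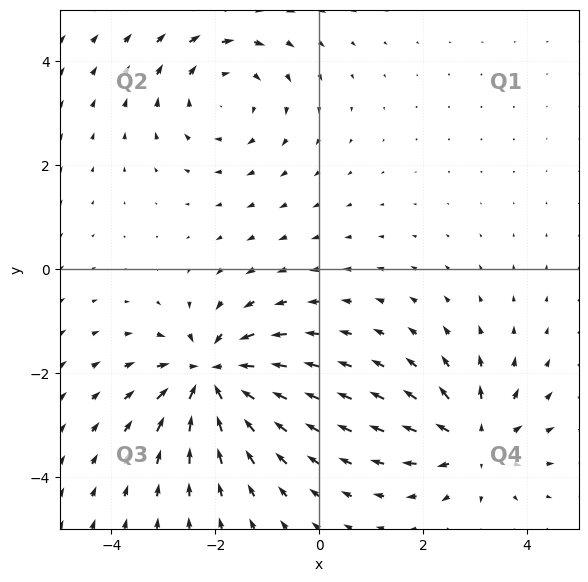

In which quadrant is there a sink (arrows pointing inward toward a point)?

Q3

The sink sits at approximately (-2.1, -2.0), which lies in quadrant Q3. The divergence there is about -5, negative as expected for a sink.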